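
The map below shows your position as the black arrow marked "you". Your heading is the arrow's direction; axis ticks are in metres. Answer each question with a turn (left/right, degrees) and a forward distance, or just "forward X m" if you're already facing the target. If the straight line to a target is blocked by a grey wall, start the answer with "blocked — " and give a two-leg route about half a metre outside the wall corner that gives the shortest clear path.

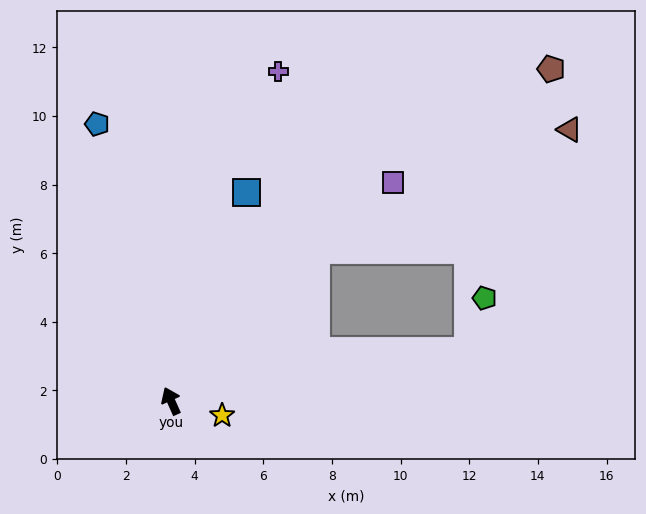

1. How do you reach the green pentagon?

blocked — turn right 105°, forward 8.8 m, then turn left 64°, forward 1.6 m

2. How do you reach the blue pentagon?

turn right 9°, forward 8.4 m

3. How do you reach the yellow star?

turn right 130°, forward 1.5 m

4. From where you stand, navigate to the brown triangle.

blocked — turn right 68°, forward 6.1 m, then turn right 21°, forward 8.2 m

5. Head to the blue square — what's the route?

turn right 44°, forward 6.5 m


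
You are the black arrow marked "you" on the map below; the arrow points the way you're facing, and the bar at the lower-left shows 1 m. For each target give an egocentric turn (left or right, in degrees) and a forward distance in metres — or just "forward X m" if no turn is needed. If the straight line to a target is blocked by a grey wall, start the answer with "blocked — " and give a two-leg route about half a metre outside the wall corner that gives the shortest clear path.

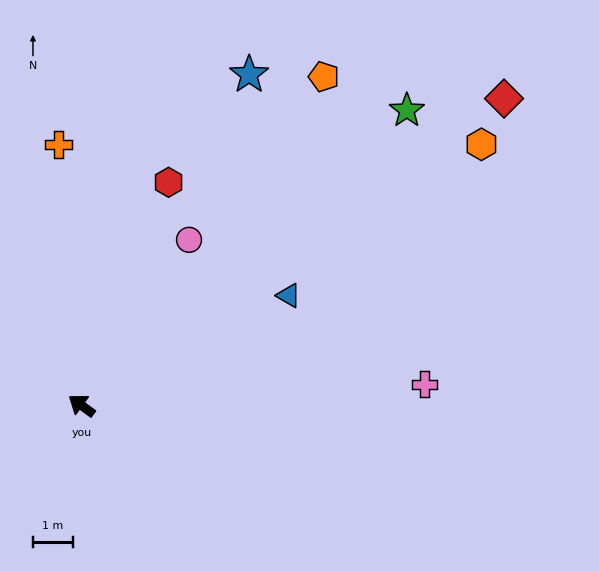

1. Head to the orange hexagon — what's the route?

turn right 111°, forward 11.9 m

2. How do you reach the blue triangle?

turn right 116°, forward 5.8 m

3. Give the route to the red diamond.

turn right 108°, forward 13.0 m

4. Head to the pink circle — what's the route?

turn right 87°, forward 4.9 m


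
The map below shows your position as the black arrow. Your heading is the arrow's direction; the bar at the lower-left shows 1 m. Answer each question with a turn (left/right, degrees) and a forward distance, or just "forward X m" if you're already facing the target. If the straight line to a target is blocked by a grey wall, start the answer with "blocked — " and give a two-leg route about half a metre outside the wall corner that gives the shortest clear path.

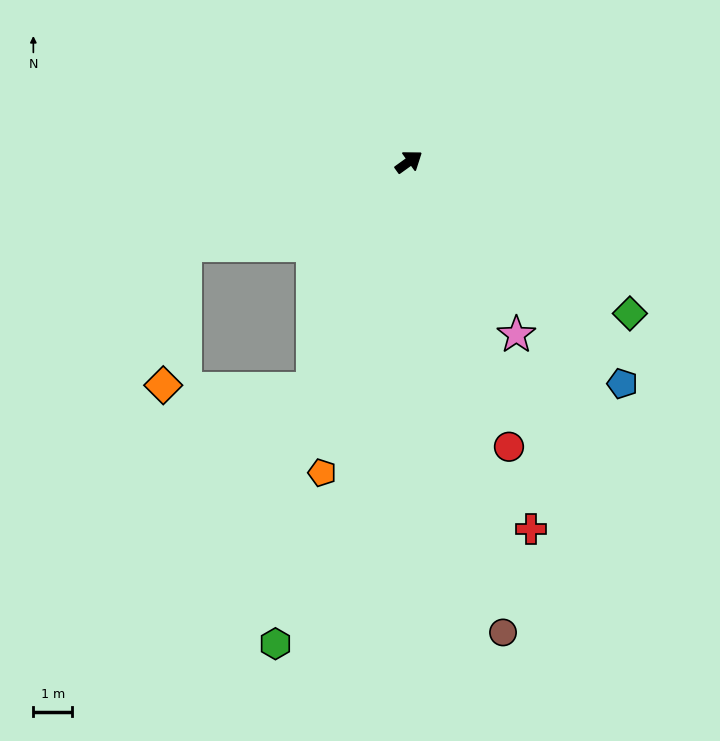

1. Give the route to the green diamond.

turn right 70°, forward 6.9 m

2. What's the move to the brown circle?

turn right 114°, forward 12.4 m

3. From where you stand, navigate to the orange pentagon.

turn right 141°, forward 8.3 m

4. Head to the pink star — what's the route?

turn right 94°, forward 5.3 m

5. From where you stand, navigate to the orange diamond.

blocked — turn left 165°, forward 6.2 m, then turn left 60°, forward 3.7 m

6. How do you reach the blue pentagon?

turn right 82°, forward 7.9 m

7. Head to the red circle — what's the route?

turn right 106°, forward 7.8 m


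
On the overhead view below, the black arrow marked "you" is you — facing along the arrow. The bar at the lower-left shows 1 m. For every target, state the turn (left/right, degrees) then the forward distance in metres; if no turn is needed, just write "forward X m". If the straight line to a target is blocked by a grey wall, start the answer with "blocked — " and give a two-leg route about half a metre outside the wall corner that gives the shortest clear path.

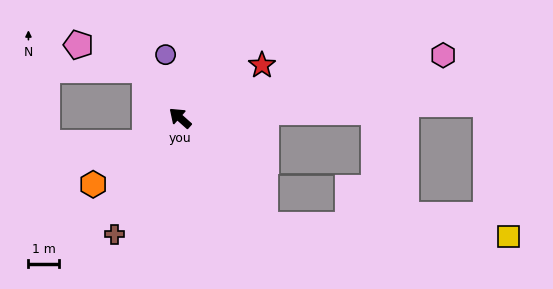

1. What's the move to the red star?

turn right 106°, forward 3.2 m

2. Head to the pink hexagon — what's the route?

turn right 125°, forward 8.8 m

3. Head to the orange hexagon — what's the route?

turn left 79°, forward 3.5 m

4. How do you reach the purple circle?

turn right 36°, forward 2.1 m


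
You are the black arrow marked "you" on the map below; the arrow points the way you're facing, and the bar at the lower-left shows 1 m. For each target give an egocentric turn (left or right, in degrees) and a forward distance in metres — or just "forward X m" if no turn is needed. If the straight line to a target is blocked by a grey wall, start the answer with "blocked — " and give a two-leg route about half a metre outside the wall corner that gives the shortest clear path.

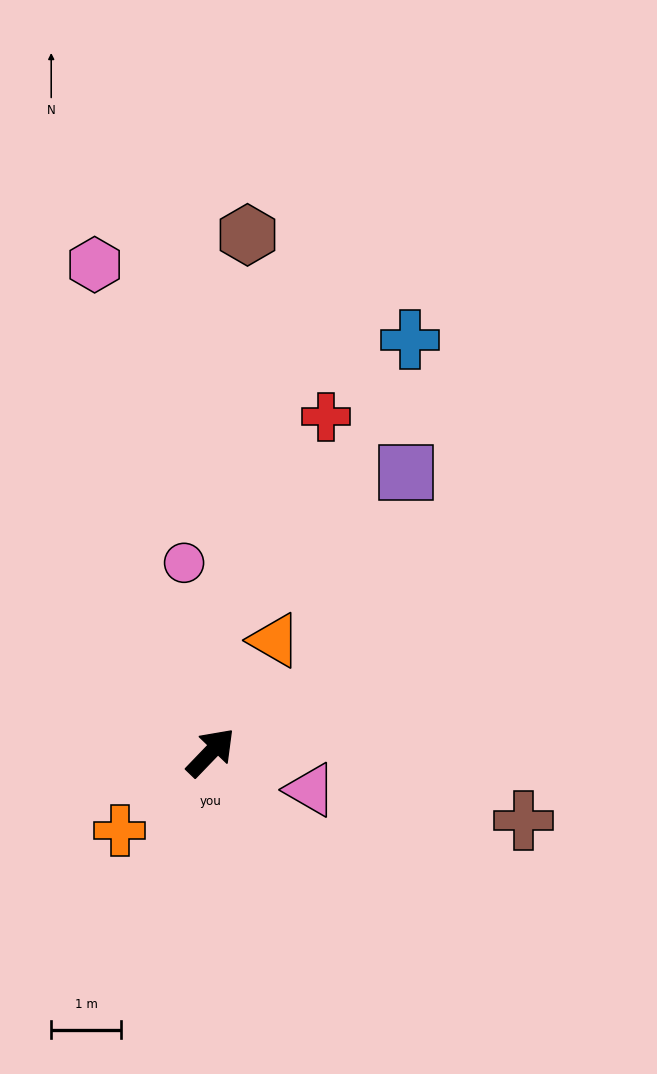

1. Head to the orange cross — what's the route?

turn left 175°, forward 1.7 m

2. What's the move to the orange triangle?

turn left 14°, forward 1.9 m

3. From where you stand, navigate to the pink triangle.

turn right 67°, forward 1.5 m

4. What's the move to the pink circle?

turn left 52°, forward 2.8 m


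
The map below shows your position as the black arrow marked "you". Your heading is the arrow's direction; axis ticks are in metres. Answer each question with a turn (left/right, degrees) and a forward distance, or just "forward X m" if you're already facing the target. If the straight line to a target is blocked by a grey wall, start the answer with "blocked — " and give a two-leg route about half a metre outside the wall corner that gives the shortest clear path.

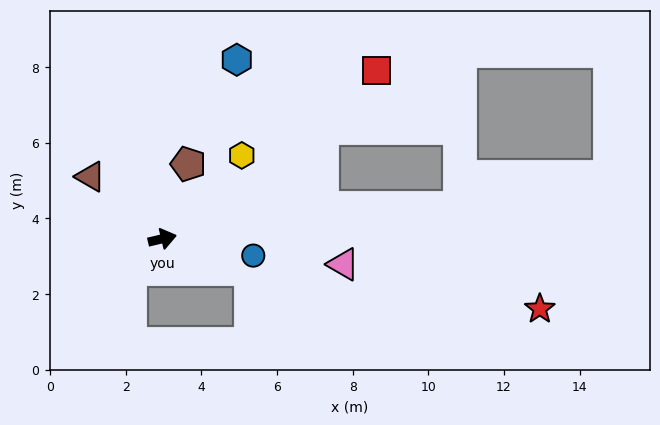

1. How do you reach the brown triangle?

turn left 126°, forward 2.5 m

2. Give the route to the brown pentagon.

turn left 58°, forward 2.1 m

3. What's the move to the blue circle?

turn right 24°, forward 2.4 m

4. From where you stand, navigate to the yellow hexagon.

turn left 33°, forward 3.0 m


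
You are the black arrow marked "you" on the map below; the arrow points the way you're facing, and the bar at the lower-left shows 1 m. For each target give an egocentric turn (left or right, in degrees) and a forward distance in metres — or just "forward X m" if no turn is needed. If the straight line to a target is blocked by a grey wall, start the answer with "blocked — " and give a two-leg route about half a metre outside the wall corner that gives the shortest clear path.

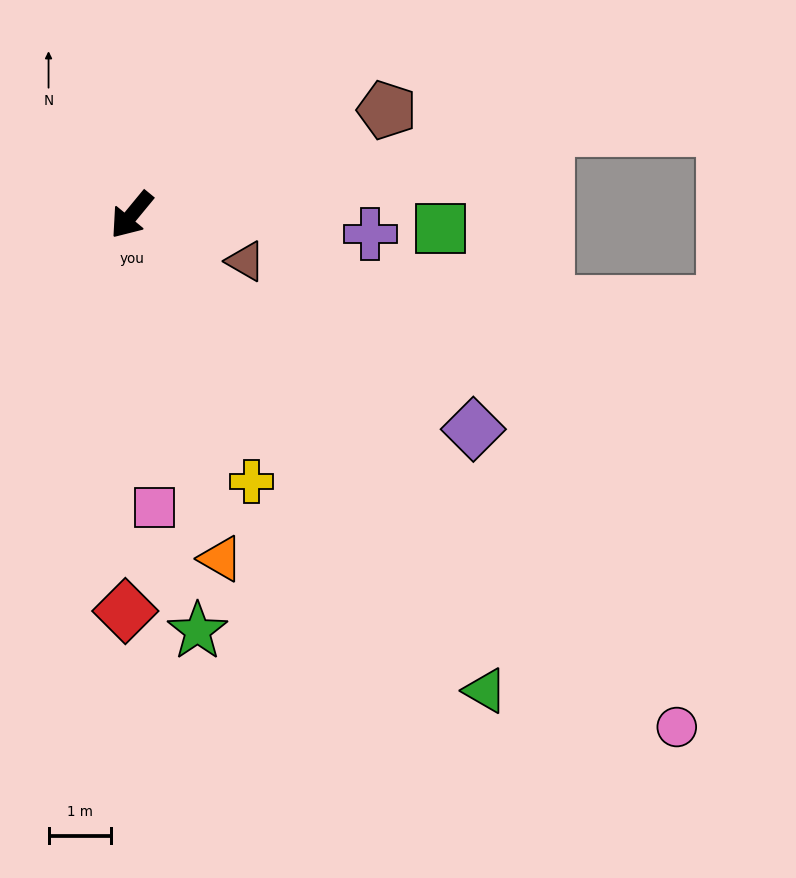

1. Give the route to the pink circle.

turn left 86°, forward 11.9 m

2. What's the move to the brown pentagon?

turn left 152°, forward 4.4 m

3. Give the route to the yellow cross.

turn left 64°, forward 4.6 m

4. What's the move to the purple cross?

turn left 125°, forward 3.8 m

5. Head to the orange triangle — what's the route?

turn left 54°, forward 5.6 m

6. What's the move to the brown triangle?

turn left 107°, forward 2.0 m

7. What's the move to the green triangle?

turn left 76°, forward 9.4 m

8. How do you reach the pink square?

turn left 44°, forward 4.7 m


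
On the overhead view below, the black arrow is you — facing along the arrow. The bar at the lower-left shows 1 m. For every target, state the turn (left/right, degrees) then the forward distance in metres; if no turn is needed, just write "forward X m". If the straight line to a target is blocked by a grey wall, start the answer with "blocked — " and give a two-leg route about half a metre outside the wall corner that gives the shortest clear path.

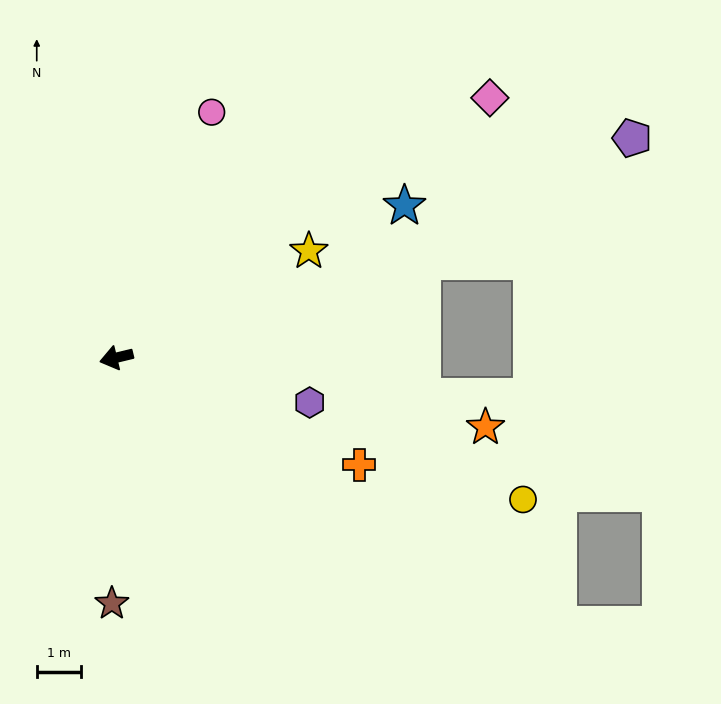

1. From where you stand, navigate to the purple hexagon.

turn left 153°, forward 4.5 m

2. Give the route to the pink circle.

turn right 125°, forward 5.9 m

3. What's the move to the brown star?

turn left 75°, forward 5.5 m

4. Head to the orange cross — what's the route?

turn left 143°, forward 6.0 m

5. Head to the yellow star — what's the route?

turn right 165°, forward 4.9 m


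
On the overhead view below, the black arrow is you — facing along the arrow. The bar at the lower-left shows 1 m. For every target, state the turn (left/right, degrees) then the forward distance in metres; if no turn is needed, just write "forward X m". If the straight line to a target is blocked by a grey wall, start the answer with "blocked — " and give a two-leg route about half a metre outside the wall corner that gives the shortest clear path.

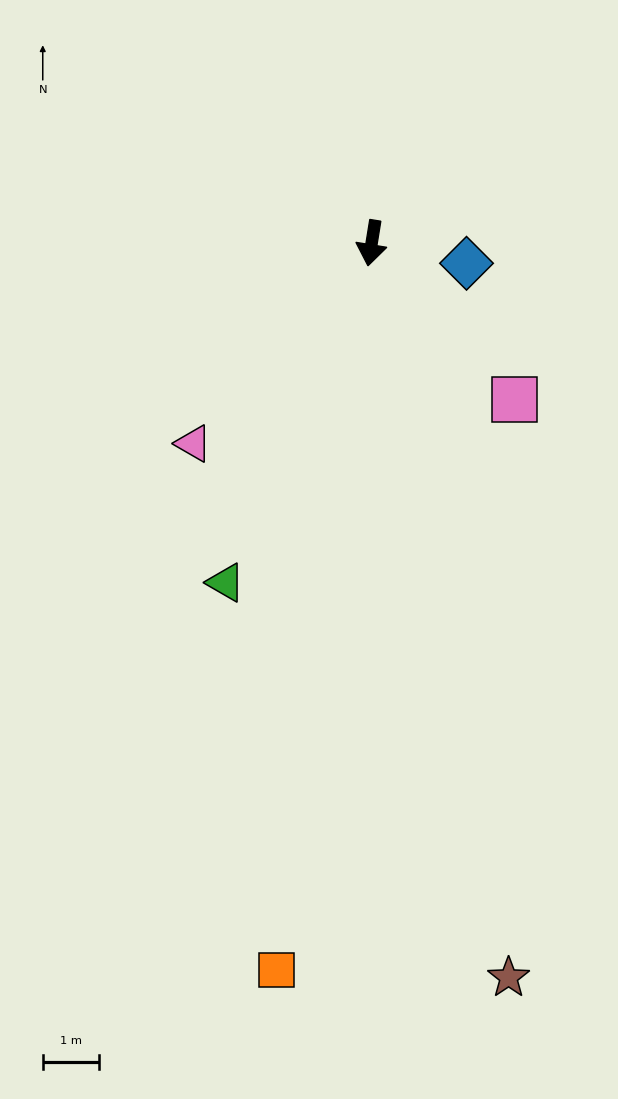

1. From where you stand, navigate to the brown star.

turn left 20°, forward 13.3 m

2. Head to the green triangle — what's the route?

turn right 14°, forward 6.6 m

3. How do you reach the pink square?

turn left 52°, forward 3.8 m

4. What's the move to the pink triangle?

turn right 32°, forward 4.8 m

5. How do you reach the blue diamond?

turn left 87°, forward 1.7 m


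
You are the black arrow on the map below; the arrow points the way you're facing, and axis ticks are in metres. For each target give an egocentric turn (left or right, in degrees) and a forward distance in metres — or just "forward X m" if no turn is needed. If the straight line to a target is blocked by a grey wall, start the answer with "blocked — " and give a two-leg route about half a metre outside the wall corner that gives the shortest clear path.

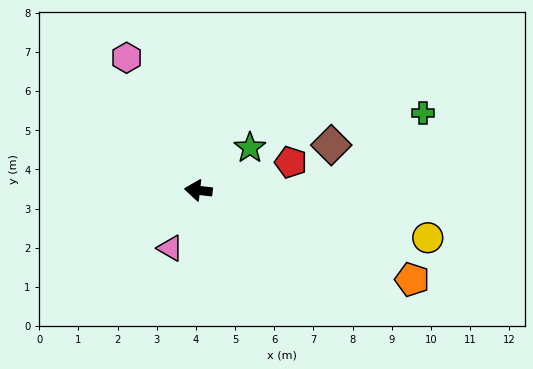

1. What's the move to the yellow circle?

turn left 175°, forward 6.0 m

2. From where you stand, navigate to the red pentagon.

turn right 157°, forward 2.5 m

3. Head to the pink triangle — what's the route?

turn left 71°, forward 1.6 m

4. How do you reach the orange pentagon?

turn left 164°, forward 5.9 m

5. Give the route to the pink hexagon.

turn right 55°, forward 3.8 m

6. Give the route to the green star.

turn right 134°, forward 1.7 m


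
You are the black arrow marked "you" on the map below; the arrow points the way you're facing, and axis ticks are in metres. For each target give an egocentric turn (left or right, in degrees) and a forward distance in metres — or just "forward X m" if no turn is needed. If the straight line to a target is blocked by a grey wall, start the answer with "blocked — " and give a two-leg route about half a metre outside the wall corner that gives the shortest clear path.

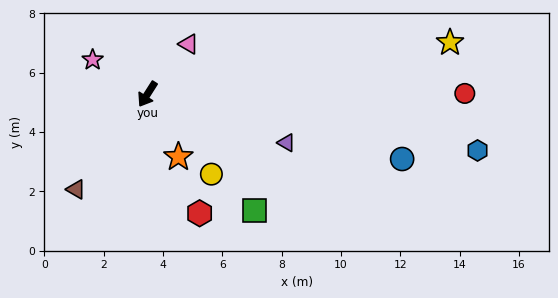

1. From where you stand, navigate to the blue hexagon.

turn left 113°, forward 11.3 m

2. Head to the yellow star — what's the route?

turn left 132°, forward 10.3 m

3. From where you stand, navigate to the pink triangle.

turn left 173°, forward 2.2 m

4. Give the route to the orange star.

turn left 59°, forward 2.4 m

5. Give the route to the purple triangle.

turn left 103°, forward 5.0 m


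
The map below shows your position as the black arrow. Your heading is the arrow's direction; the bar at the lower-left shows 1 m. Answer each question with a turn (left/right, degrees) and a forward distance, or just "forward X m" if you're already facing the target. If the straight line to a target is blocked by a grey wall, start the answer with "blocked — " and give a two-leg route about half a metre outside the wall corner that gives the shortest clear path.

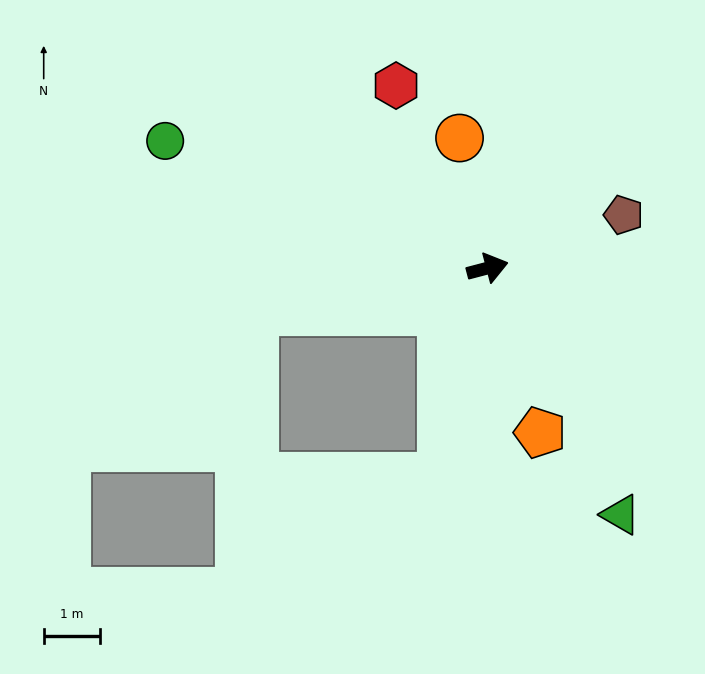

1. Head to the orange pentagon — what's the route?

turn right 87°, forward 3.0 m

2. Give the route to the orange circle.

turn left 87°, forward 2.3 m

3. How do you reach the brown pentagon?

turn left 7°, forward 2.6 m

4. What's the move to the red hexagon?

turn left 102°, forward 3.6 m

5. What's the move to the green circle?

turn left 144°, forward 6.1 m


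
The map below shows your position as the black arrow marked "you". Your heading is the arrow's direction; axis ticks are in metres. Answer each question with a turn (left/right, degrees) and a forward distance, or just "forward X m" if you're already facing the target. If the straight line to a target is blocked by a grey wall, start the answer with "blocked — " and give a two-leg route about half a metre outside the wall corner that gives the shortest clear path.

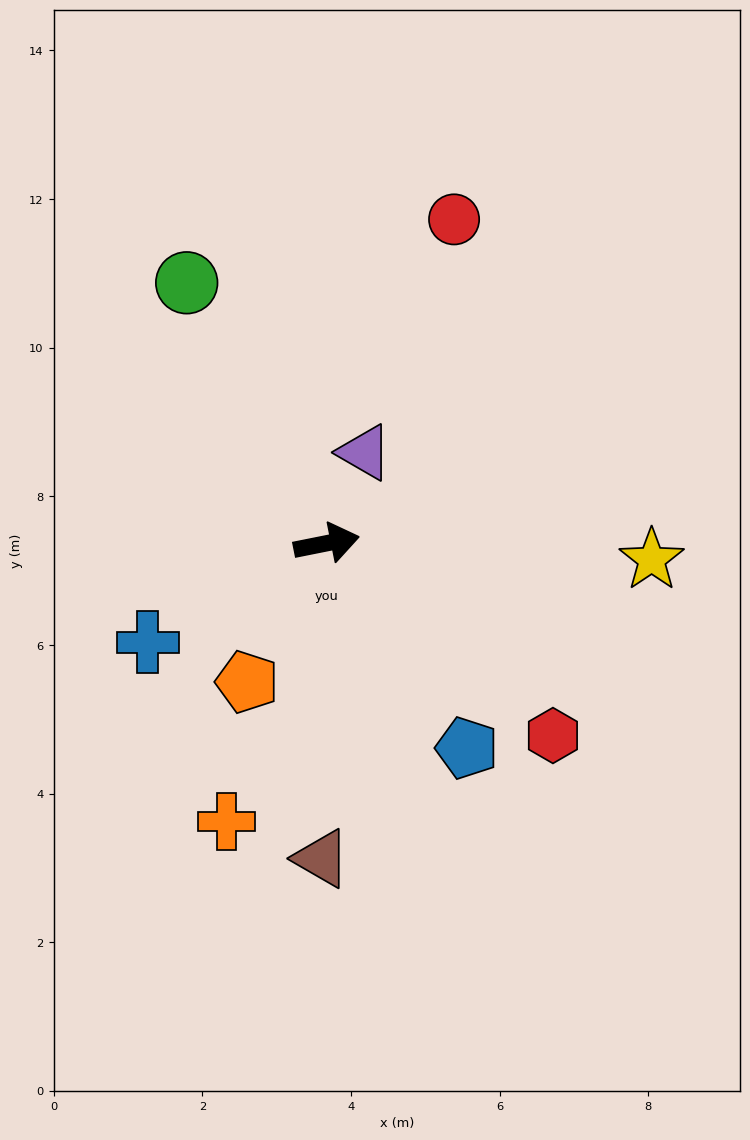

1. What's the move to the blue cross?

turn right 162°, forward 2.7 m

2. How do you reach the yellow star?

turn right 14°, forward 4.4 m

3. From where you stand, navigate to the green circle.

turn left 107°, forward 4.0 m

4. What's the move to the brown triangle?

turn right 102°, forward 4.2 m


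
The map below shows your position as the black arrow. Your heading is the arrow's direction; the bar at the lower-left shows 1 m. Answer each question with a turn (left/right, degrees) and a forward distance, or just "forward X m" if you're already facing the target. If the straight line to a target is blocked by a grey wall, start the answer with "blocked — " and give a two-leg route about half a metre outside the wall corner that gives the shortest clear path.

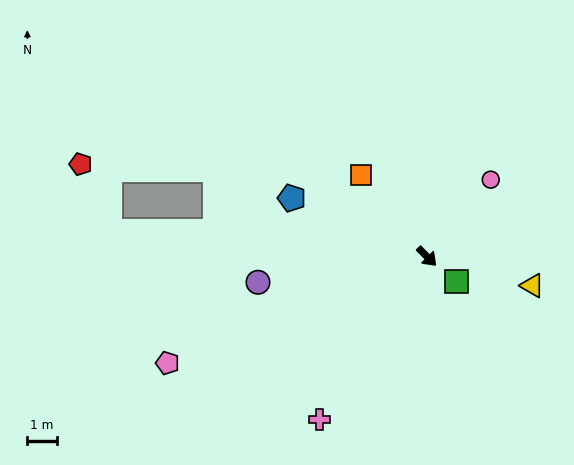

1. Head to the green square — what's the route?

turn left 5°, forward 1.3 m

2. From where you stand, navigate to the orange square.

turn left 174°, forward 3.6 m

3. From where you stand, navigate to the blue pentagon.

turn right 158°, forward 5.0 m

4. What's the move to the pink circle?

turn left 95°, forward 3.4 m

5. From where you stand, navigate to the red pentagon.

blocked — turn right 139°, forward 10.8 m, then turn right 62°, forward 2.5 m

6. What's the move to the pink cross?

turn right 78°, forward 6.6 m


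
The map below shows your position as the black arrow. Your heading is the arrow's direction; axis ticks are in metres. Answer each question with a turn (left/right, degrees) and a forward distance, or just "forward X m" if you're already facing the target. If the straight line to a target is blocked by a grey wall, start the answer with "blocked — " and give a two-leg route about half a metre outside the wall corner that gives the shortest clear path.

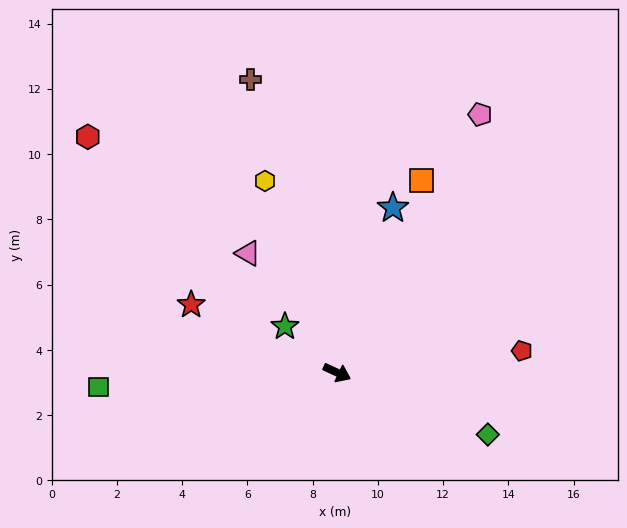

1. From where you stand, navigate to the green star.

turn left 164°, forward 2.1 m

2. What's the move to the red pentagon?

turn left 32°, forward 5.7 m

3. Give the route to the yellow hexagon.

turn left 136°, forward 6.3 m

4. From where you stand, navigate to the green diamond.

turn left 3°, forward 5.0 m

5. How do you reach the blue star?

turn left 96°, forward 5.3 m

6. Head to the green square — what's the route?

turn right 152°, forward 7.3 m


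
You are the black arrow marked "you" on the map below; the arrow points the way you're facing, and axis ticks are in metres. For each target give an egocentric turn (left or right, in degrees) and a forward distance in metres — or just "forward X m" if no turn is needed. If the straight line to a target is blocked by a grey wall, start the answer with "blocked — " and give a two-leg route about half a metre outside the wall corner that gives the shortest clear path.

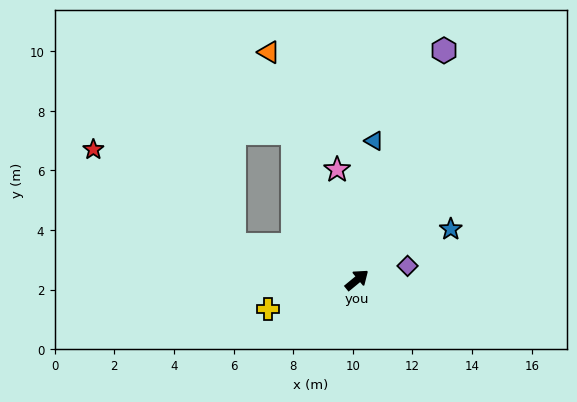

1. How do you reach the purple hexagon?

turn left 30°, forward 8.2 m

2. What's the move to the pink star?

turn left 61°, forward 3.8 m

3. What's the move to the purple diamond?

turn right 24°, forward 1.8 m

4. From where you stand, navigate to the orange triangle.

turn left 72°, forward 8.2 m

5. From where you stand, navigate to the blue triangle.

turn left 43°, forward 4.7 m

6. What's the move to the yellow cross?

turn left 159°, forward 3.1 m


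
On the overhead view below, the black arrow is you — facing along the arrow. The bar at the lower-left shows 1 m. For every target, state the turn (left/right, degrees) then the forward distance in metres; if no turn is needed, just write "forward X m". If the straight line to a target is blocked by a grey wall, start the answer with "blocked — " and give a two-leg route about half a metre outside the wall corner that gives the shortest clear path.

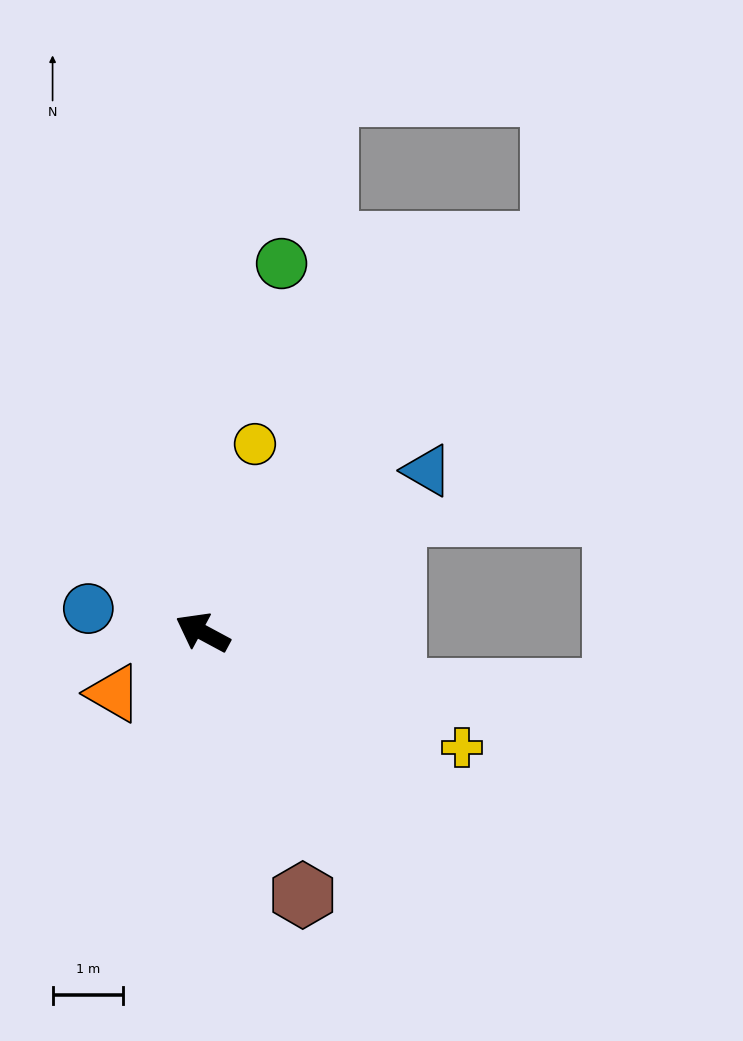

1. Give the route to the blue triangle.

turn right 116°, forward 3.9 m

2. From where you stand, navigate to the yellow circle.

turn right 77°, forward 2.8 m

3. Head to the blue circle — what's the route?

turn left 17°, forward 1.6 m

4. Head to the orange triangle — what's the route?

turn left 63°, forward 1.5 m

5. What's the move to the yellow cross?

turn right 176°, forward 4.0 m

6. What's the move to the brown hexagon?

turn left 139°, forward 4.0 m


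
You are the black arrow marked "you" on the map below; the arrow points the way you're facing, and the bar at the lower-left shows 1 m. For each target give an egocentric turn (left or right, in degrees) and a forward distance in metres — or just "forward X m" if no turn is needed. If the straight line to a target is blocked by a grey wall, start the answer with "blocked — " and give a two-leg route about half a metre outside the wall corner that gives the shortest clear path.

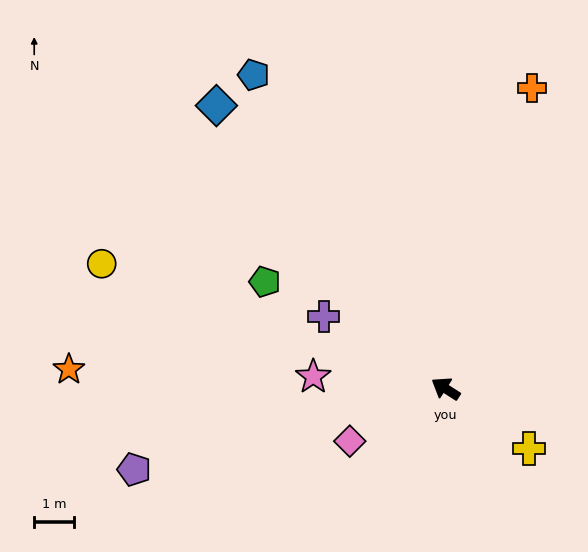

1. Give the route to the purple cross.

forward 3.5 m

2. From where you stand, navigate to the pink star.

turn left 27°, forward 3.3 m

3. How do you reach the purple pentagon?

turn left 47°, forward 8.0 m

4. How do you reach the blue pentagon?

turn right 26°, forward 9.2 m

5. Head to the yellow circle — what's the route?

turn left 13°, forward 9.1 m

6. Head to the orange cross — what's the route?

turn right 73°, forward 7.8 m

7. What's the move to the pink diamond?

turn left 61°, forward 2.7 m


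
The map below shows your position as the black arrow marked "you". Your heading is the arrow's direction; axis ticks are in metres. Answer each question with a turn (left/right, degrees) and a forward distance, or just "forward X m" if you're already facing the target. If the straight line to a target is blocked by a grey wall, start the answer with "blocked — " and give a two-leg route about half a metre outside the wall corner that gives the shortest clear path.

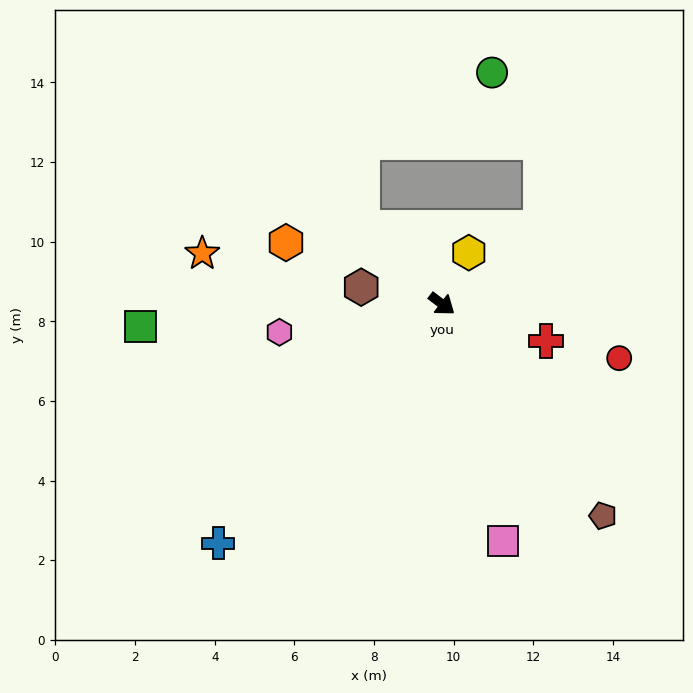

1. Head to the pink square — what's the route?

turn right 38°, forward 6.1 m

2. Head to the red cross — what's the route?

turn left 18°, forward 2.8 m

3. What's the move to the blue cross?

turn right 96°, forward 8.2 m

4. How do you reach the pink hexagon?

turn right 133°, forward 4.1 m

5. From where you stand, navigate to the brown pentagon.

turn right 15°, forward 6.7 m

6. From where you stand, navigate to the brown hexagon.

turn right 154°, forward 2.1 m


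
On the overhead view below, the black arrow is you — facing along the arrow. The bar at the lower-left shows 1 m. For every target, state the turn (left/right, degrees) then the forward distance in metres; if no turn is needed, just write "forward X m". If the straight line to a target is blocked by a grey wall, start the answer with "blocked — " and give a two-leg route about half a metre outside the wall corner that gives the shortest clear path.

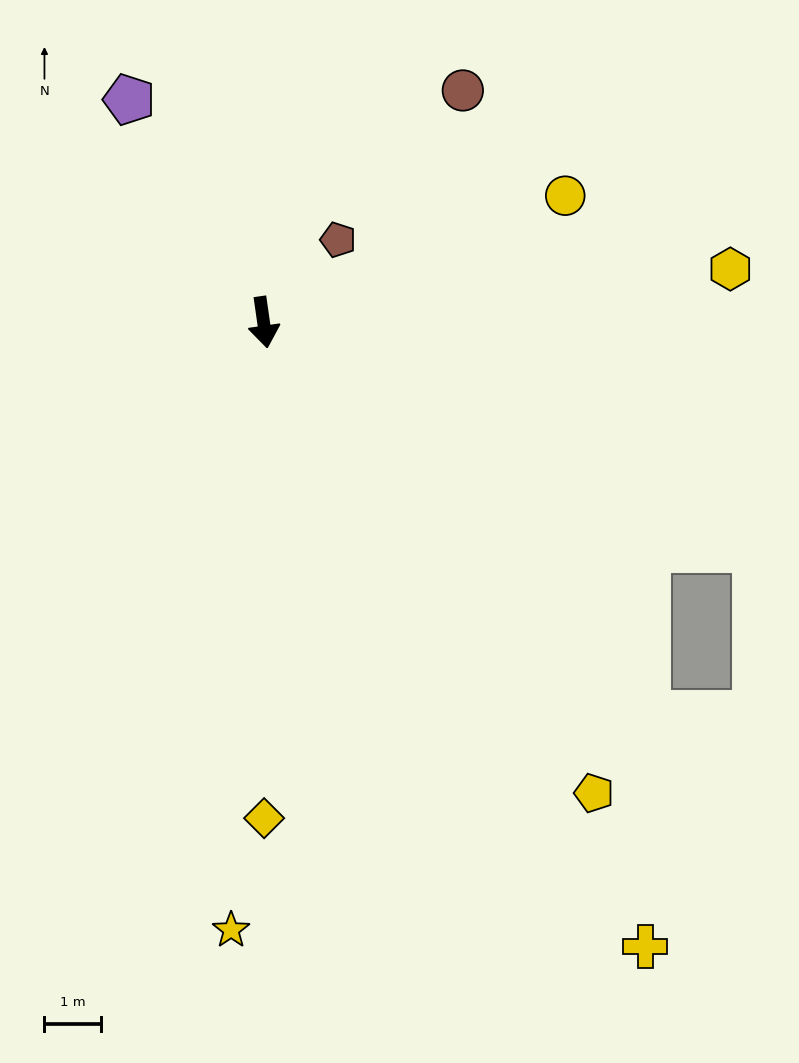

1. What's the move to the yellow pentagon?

turn left 27°, forward 10.2 m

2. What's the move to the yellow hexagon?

turn left 88°, forward 8.3 m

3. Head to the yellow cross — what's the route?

turn left 23°, forward 13.0 m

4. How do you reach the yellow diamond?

turn right 8°, forward 8.8 m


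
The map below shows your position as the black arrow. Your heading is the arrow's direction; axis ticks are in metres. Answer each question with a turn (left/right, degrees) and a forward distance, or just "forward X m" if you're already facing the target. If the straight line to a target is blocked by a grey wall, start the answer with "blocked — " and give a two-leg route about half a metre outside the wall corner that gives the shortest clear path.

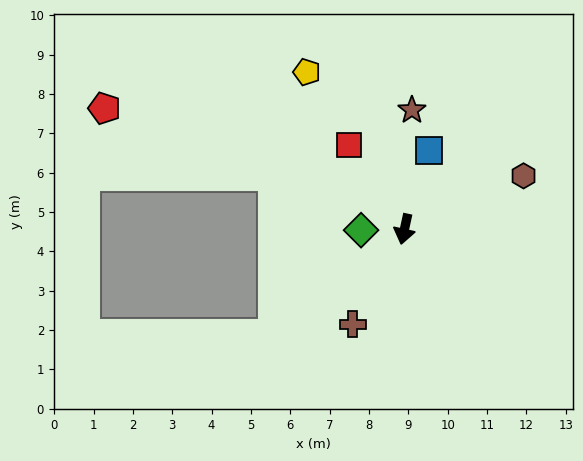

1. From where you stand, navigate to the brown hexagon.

turn left 126°, forward 3.3 m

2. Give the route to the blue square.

turn left 175°, forward 2.1 m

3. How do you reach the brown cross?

turn right 16°, forward 2.7 m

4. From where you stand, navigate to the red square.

turn right 134°, forward 2.6 m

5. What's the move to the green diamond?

turn right 76°, forward 1.1 m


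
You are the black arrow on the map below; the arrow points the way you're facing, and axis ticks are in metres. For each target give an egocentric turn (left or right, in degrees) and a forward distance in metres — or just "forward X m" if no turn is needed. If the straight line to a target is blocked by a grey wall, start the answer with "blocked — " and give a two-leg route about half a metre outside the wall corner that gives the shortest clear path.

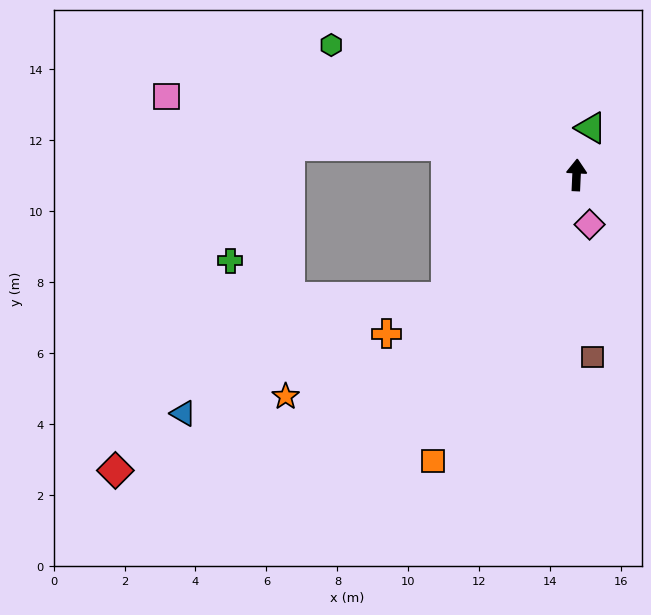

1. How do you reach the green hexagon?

turn left 65°, forward 7.8 m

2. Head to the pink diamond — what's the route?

turn right 163°, forward 1.4 m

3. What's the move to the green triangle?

turn right 14°, forward 1.4 m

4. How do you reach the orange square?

turn left 156°, forward 9.0 m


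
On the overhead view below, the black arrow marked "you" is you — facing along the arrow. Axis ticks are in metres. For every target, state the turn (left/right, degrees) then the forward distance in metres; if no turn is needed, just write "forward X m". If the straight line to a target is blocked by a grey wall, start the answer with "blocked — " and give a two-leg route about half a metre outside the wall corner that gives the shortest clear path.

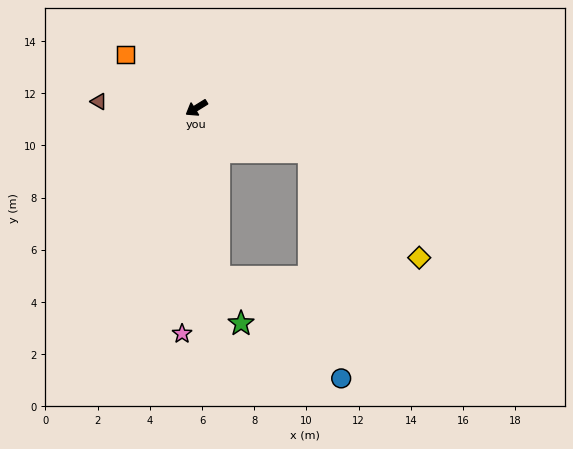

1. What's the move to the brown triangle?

turn right 36°, forward 3.8 m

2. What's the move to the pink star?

turn left 55°, forward 8.7 m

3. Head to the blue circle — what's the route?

blocked — turn left 66°, forward 6.5 m, then turn left 42°, forward 6.1 m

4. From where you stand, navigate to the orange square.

turn right 69°, forward 3.4 m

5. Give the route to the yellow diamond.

blocked — turn left 127°, forward 4.6 m, then turn right 22°, forward 5.8 m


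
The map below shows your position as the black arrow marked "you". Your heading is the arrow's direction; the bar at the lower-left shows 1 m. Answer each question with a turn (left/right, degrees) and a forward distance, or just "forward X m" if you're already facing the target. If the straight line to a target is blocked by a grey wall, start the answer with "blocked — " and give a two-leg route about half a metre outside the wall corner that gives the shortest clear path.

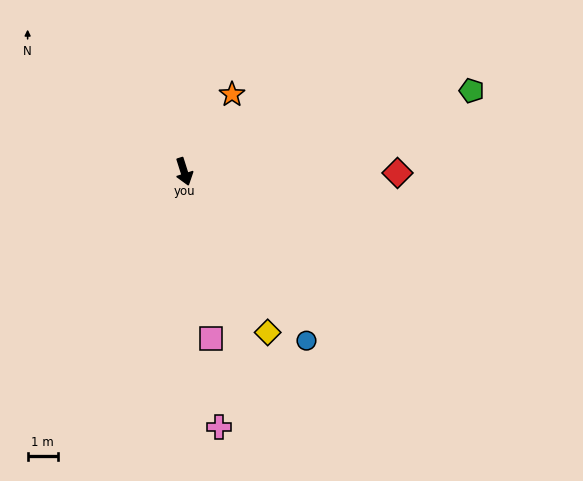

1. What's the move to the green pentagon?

turn left 88°, forward 9.9 m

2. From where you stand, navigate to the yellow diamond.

turn left 10°, forward 6.0 m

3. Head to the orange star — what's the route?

turn left 131°, forward 3.0 m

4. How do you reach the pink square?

turn right 8°, forward 5.6 m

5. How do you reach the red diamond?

turn left 72°, forward 7.0 m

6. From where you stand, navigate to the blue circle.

turn left 18°, forward 6.9 m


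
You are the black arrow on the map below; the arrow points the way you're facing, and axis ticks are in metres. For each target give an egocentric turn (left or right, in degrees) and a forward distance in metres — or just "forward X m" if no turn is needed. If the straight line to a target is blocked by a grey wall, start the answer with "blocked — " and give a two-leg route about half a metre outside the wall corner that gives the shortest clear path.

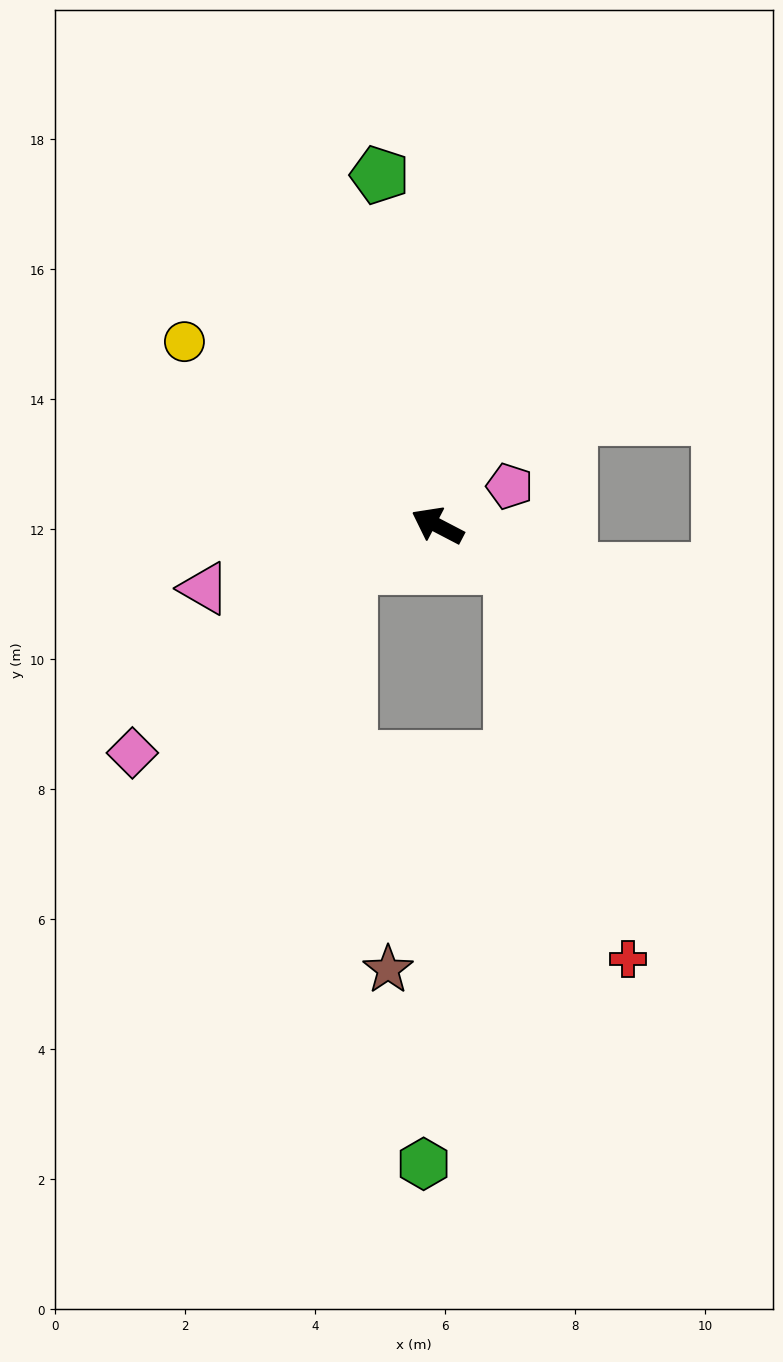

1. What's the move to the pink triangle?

turn left 43°, forward 3.7 m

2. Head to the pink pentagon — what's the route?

turn right 124°, forward 1.3 m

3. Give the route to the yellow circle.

turn right 8°, forward 4.8 m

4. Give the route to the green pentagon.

turn right 53°, forward 5.5 m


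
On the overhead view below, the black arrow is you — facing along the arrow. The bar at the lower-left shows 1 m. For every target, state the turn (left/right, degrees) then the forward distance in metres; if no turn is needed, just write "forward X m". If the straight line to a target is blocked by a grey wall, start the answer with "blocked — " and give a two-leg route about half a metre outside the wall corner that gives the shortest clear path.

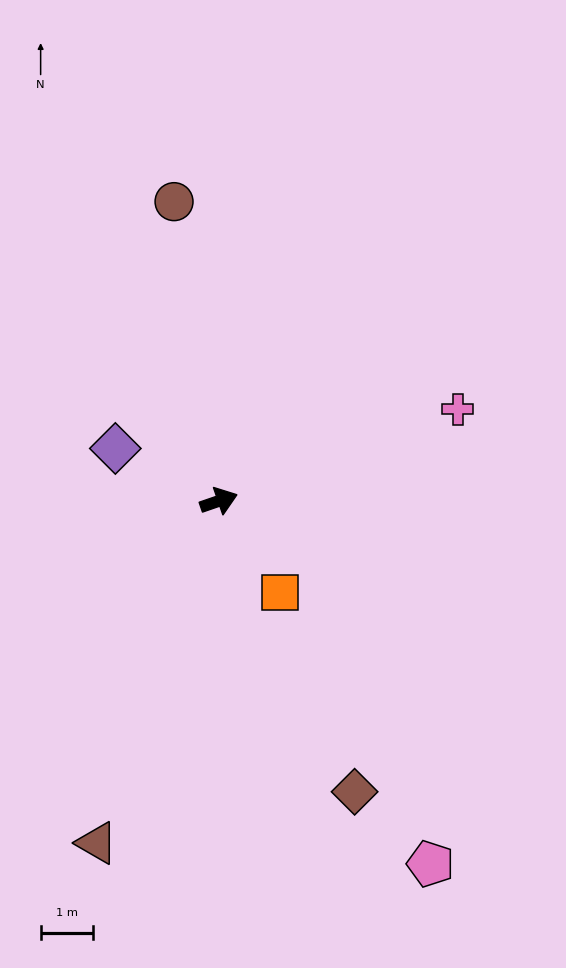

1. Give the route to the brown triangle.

turn right 129°, forward 6.9 m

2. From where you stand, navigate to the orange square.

turn right 75°, forward 2.1 m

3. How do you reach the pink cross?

forward 4.9 m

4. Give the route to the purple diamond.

turn left 134°, forward 2.2 m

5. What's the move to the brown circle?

turn left 79°, forward 5.8 m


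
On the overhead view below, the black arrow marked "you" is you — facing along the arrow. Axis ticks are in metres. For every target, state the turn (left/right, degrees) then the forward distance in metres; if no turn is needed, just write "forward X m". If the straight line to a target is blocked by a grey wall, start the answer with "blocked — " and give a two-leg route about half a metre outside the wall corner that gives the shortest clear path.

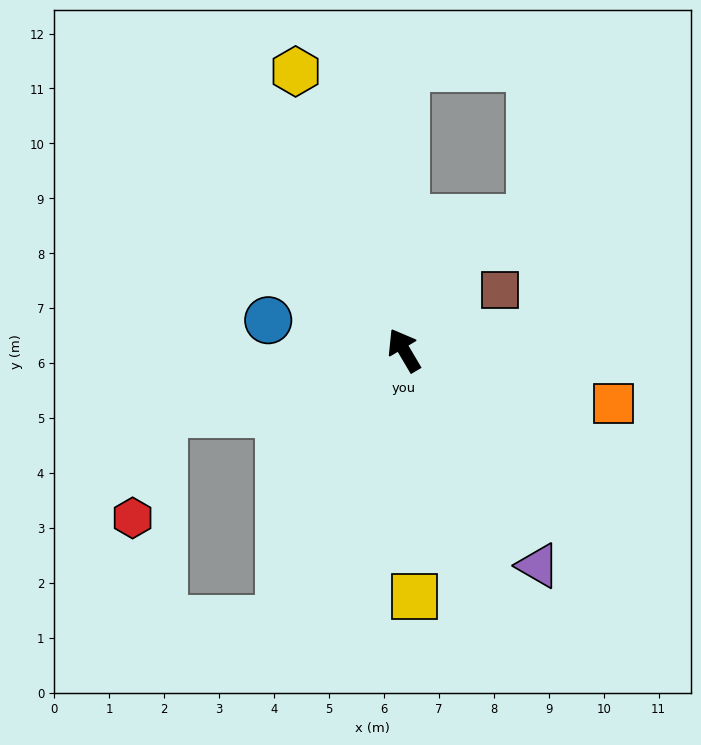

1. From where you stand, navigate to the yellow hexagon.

turn right 9°, forward 5.4 m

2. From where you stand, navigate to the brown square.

turn right 88°, forward 2.1 m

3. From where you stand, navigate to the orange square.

turn right 135°, forward 3.9 m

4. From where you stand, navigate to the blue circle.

turn left 47°, forward 2.5 m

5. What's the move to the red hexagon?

blocked — turn left 74°, forward 4.5 m, then turn left 59°, forward 2.0 m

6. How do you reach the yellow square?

turn left 152°, forward 4.5 m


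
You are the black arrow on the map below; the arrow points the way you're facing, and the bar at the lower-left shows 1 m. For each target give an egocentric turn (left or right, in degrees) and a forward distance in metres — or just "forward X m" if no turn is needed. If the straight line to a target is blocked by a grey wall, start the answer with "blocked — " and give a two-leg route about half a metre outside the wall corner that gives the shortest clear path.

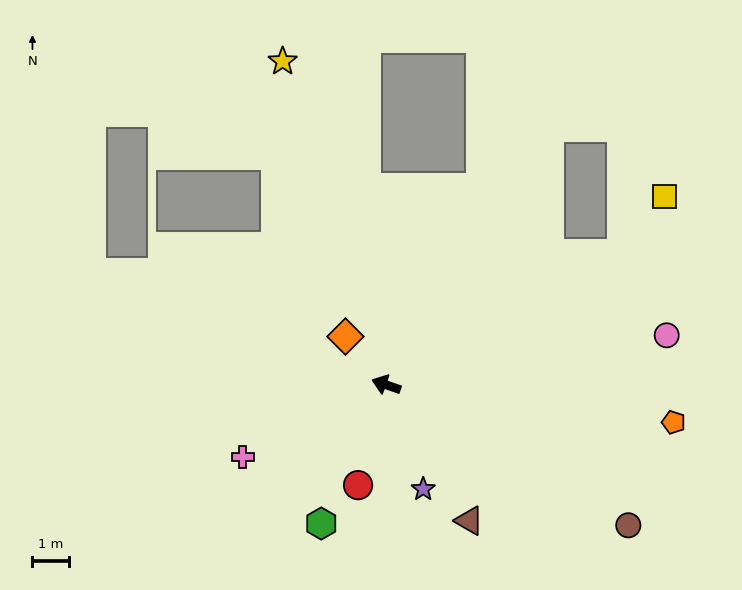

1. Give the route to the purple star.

turn left 129°, forward 3.0 m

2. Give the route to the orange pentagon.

turn right 168°, forward 7.9 m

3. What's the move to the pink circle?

turn right 151°, forward 7.8 m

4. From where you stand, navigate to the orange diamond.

turn right 31°, forward 1.7 m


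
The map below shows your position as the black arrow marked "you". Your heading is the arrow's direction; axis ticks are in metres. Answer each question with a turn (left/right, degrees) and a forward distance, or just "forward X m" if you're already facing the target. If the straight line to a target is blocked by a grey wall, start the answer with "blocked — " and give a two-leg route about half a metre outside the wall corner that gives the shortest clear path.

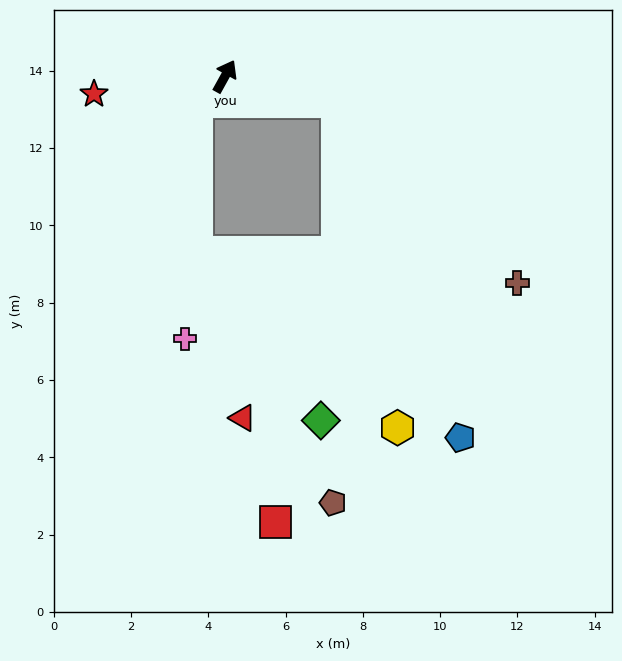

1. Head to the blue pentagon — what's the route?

blocked — turn right 74°, forward 3.0 m, then turn right 57°, forward 9.3 m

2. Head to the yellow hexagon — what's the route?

blocked — turn right 74°, forward 3.0 m, then turn right 67°, forward 8.6 m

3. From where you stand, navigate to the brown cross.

blocked — turn right 74°, forward 3.0 m, then turn right 32°, forward 6.6 m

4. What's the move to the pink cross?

blocked — turn left 160°, forward 1.0 m, then turn left 46°, forward 6.1 m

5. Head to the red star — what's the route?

turn left 127°, forward 3.4 m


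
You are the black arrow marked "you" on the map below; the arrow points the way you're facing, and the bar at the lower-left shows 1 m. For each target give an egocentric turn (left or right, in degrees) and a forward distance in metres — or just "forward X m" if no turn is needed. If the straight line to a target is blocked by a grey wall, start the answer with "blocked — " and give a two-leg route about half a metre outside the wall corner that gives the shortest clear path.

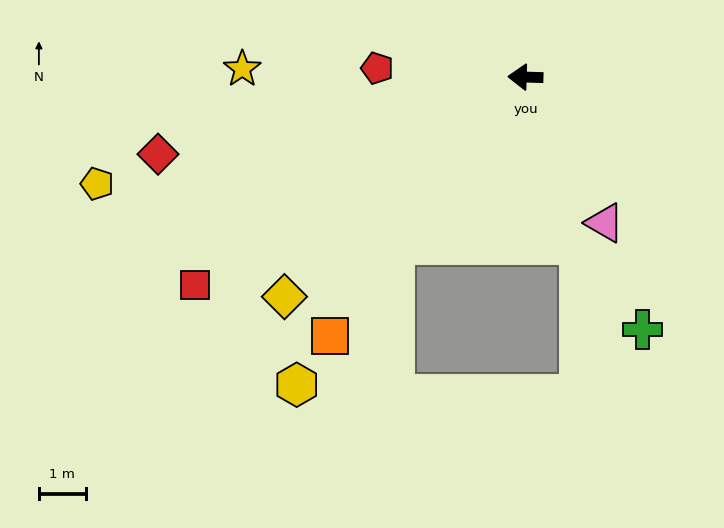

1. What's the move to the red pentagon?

forward 3.2 m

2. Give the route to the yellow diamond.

turn left 44°, forward 6.9 m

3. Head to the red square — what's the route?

turn left 34°, forward 8.3 m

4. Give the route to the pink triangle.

turn left 120°, forward 3.5 m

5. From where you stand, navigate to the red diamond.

turn left 14°, forward 8.0 m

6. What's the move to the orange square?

turn left 55°, forward 6.9 m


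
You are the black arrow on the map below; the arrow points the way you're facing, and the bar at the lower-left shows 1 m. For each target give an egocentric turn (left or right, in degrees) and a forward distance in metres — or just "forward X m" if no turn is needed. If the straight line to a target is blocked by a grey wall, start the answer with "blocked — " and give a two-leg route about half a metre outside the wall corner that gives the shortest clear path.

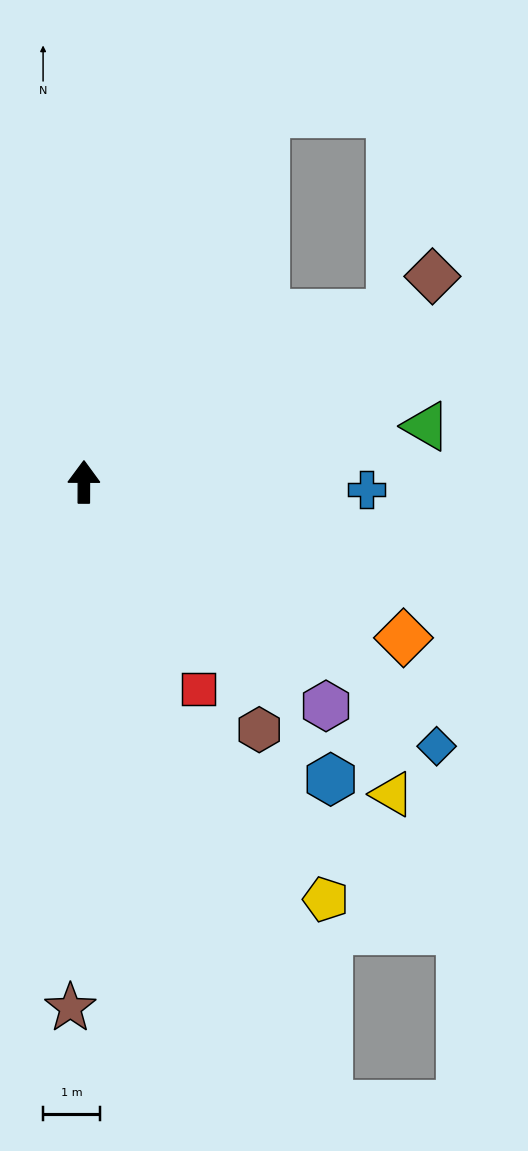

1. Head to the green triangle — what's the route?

turn right 81°, forward 6.1 m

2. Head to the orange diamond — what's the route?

turn right 116°, forward 6.3 m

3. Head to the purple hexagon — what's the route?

turn right 133°, forward 5.8 m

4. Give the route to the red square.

turn right 151°, forward 4.2 m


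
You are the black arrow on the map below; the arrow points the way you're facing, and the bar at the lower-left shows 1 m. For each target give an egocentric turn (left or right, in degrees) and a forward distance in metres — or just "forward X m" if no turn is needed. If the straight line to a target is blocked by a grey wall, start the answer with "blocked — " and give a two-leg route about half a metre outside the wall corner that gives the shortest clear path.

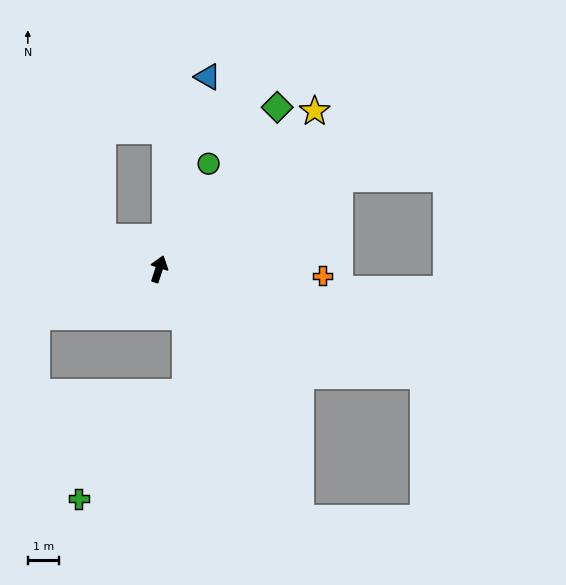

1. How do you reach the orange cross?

turn right 74°, forward 5.2 m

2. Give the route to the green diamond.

turn right 18°, forward 6.3 m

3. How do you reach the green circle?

turn right 7°, forward 3.7 m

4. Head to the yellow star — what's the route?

turn right 27°, forward 7.0 m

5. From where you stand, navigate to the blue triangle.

turn left 4°, forward 6.3 m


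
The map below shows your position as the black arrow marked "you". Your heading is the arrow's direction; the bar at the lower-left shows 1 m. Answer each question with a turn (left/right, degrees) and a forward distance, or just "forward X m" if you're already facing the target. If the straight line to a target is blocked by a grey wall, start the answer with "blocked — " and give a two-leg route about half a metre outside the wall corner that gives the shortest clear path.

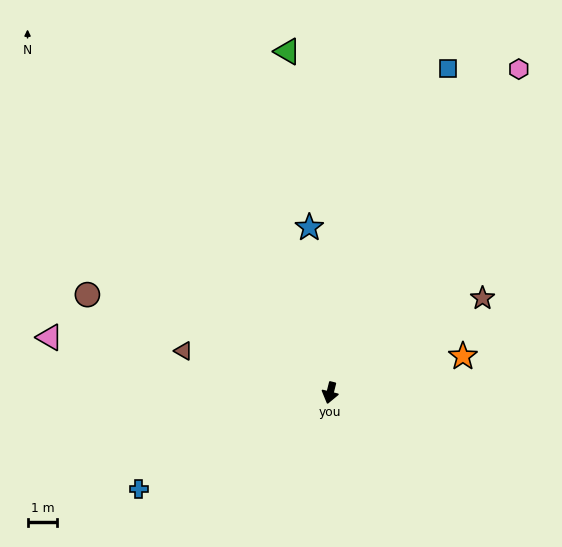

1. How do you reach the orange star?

turn left 119°, forward 4.7 m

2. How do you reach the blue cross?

turn right 49°, forward 7.2 m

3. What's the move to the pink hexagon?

turn left 164°, forward 12.7 m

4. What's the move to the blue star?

turn right 159°, forward 5.6 m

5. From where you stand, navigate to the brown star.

turn left 136°, forward 6.1 m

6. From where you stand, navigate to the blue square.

turn left 174°, forward 11.7 m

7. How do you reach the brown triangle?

turn right 92°, forward 5.2 m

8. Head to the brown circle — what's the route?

turn right 98°, forward 8.9 m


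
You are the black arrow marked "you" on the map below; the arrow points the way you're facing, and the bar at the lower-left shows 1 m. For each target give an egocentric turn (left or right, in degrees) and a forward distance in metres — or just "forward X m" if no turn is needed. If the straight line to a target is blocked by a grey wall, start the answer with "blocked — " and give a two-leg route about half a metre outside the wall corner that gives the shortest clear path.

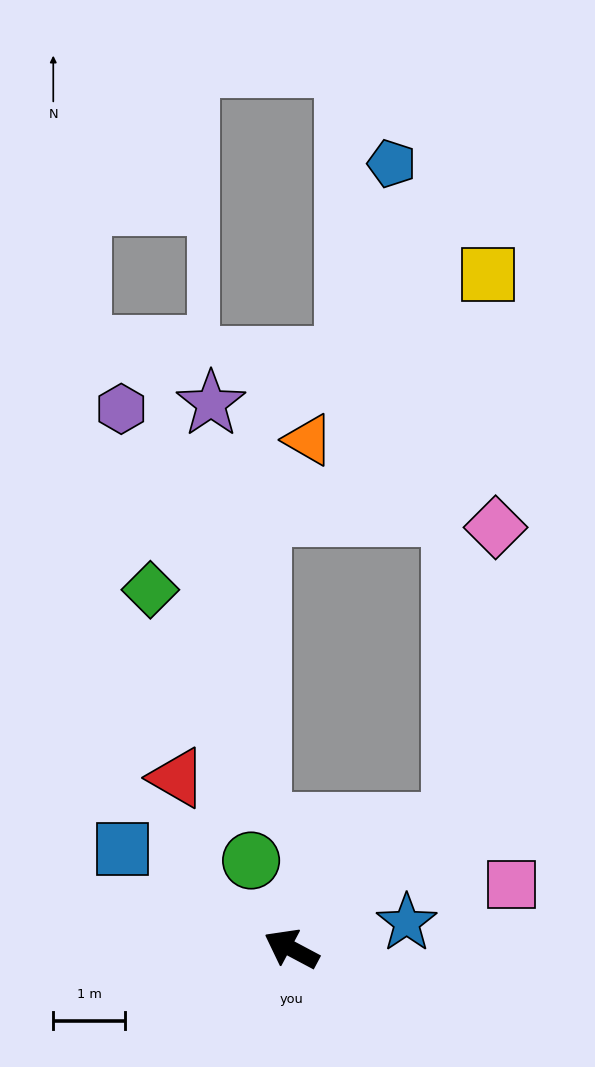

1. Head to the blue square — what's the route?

turn right 2°, forward 2.7 m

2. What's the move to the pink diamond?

blocked — turn right 114°, forward 2.8 m, then turn left 44°, forward 4.2 m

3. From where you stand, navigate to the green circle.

turn right 37°, forward 1.4 m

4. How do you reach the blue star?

turn right 139°, forward 1.6 m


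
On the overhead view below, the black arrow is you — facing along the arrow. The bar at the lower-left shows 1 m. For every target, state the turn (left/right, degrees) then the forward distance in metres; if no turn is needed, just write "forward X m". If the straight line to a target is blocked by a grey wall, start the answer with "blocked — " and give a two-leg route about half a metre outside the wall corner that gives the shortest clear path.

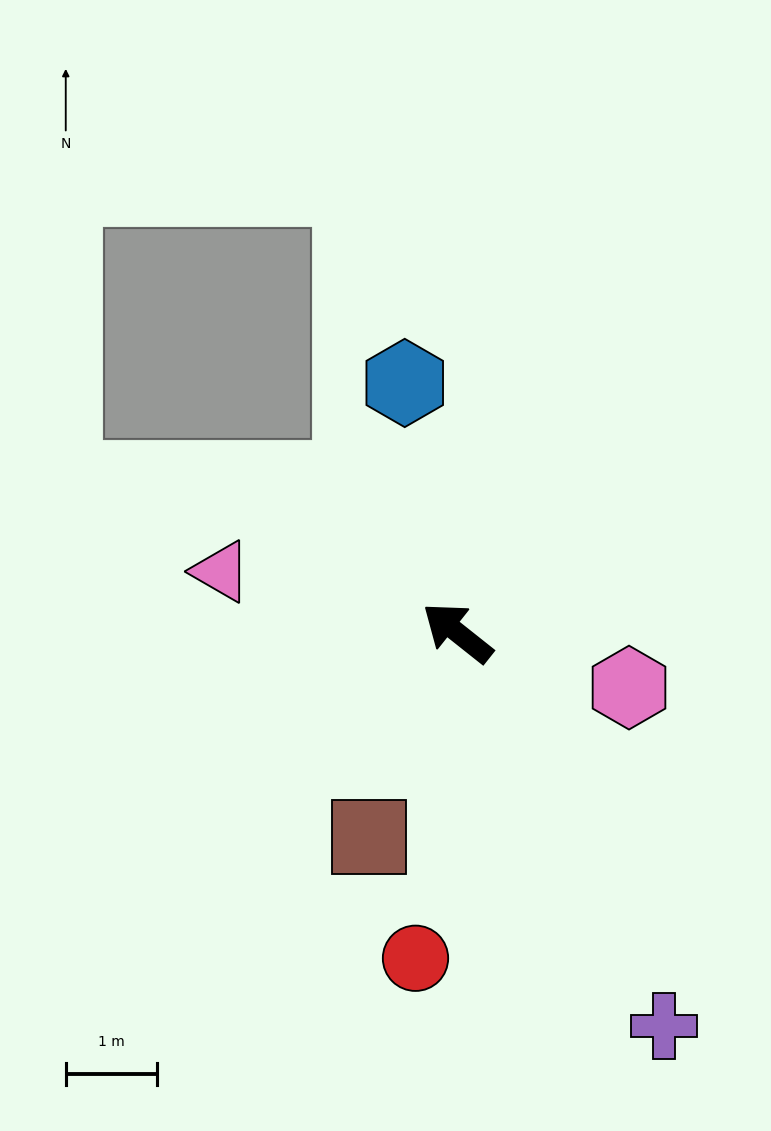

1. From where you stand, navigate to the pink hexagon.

turn right 159°, forward 2.0 m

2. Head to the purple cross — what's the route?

turn left 156°, forward 4.9 m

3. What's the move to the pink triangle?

turn left 24°, forward 2.7 m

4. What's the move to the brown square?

turn left 105°, forward 2.5 m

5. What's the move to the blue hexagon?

turn right 40°, forward 2.8 m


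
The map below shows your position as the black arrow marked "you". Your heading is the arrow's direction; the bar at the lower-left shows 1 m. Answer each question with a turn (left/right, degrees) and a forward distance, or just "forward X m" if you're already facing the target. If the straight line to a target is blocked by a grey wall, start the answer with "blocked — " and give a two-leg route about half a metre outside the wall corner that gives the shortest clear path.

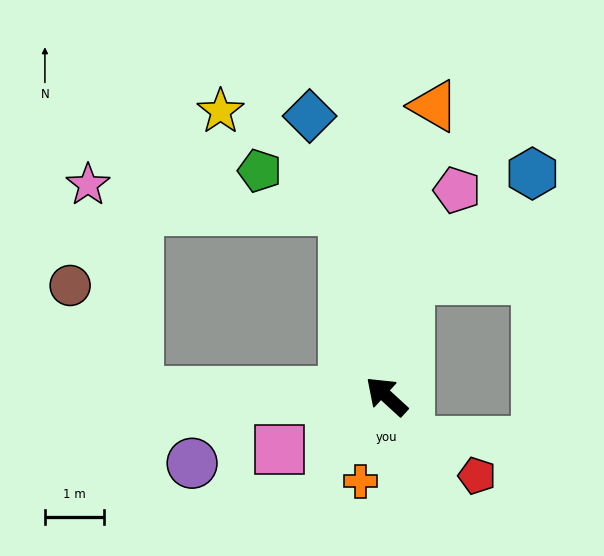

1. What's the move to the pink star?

blocked — turn left 41°, forward 4.2 m, then turn right 75°, forward 3.6 m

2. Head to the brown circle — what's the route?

blocked — turn left 41°, forward 4.2 m, then turn right 56°, forward 2.1 m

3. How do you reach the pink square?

turn left 69°, forward 2.0 m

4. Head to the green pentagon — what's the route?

blocked — turn right 35°, forward 3.2 m, then turn left 52°, forward 1.6 m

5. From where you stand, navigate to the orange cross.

turn left 115°, forward 1.5 m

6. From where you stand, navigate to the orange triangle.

turn right 57°, forward 5.0 m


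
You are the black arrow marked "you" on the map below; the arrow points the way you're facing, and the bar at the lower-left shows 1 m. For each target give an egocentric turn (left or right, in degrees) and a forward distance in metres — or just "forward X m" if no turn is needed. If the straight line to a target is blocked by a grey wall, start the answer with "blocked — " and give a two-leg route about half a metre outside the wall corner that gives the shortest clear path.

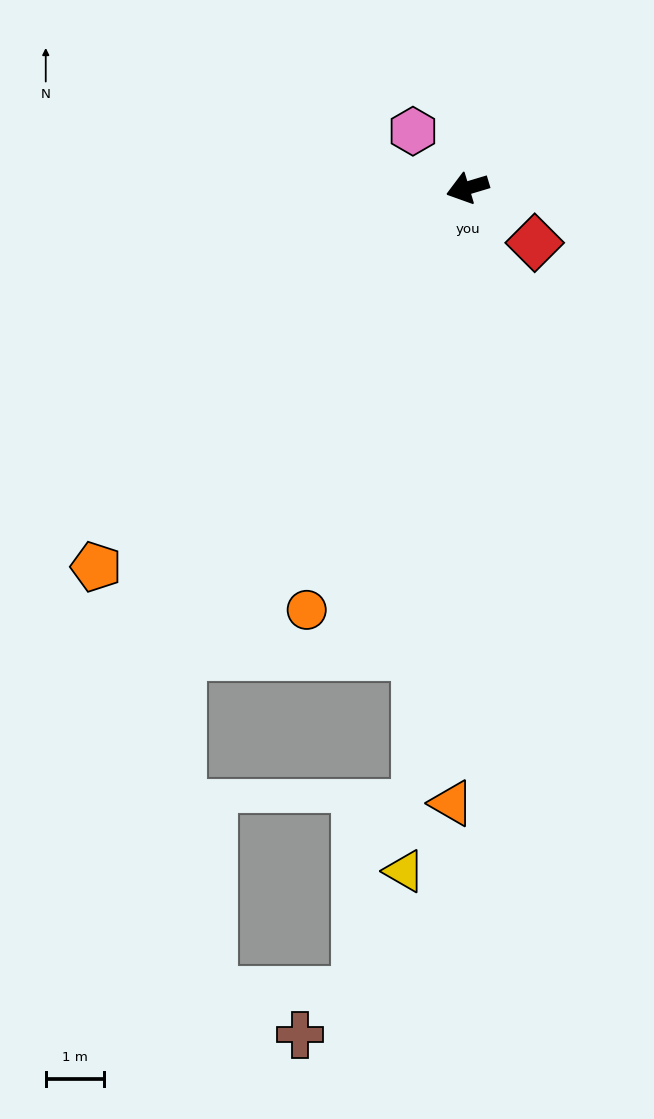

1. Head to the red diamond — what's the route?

turn left 124°, forward 1.5 m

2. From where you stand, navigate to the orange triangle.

turn left 72°, forward 10.5 m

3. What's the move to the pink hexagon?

turn right 63°, forward 1.3 m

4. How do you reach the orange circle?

turn left 52°, forward 7.7 m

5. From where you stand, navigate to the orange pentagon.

turn left 29°, forward 9.1 m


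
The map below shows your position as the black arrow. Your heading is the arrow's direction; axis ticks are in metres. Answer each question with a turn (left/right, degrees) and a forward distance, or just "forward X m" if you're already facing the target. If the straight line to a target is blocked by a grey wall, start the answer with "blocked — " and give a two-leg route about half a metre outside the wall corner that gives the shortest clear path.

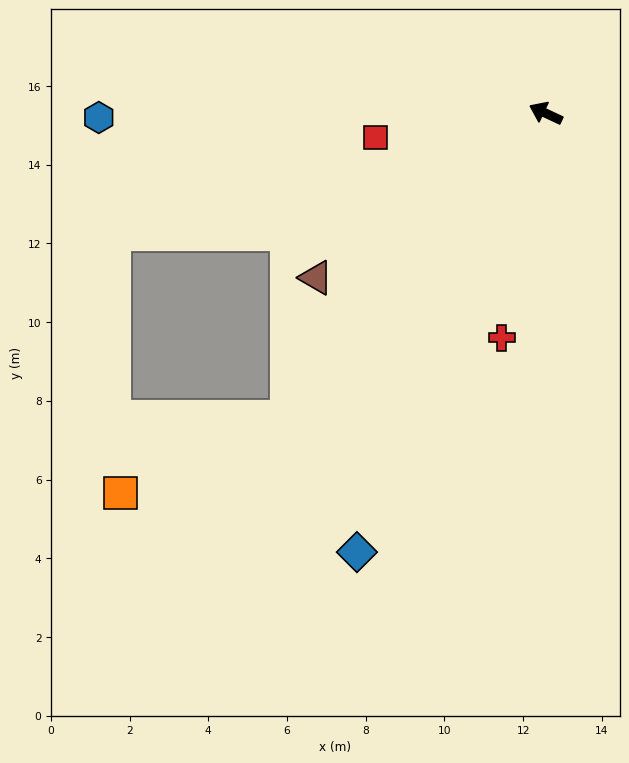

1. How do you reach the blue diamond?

turn left 92°, forward 12.1 m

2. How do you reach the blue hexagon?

turn left 26°, forward 11.4 m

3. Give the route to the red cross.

turn left 104°, forward 5.8 m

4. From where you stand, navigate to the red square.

turn left 33°, forward 4.4 m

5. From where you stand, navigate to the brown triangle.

turn left 61°, forward 7.2 m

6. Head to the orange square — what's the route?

blocked — turn left 75°, forward 10.1 m, then turn right 25°, forward 4.7 m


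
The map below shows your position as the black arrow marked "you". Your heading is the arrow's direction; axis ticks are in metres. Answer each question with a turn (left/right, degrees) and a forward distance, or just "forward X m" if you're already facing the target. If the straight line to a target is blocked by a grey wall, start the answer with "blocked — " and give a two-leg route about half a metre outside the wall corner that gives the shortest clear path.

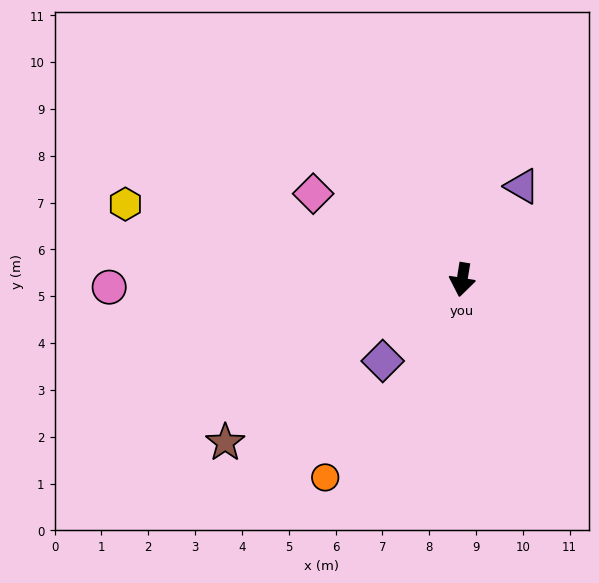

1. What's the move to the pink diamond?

turn right 111°, forward 3.7 m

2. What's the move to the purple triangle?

turn left 157°, forward 2.4 m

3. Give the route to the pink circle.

turn right 80°, forward 7.5 m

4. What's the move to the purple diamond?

turn right 35°, forward 2.4 m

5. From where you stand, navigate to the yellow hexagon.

turn right 93°, forward 7.4 m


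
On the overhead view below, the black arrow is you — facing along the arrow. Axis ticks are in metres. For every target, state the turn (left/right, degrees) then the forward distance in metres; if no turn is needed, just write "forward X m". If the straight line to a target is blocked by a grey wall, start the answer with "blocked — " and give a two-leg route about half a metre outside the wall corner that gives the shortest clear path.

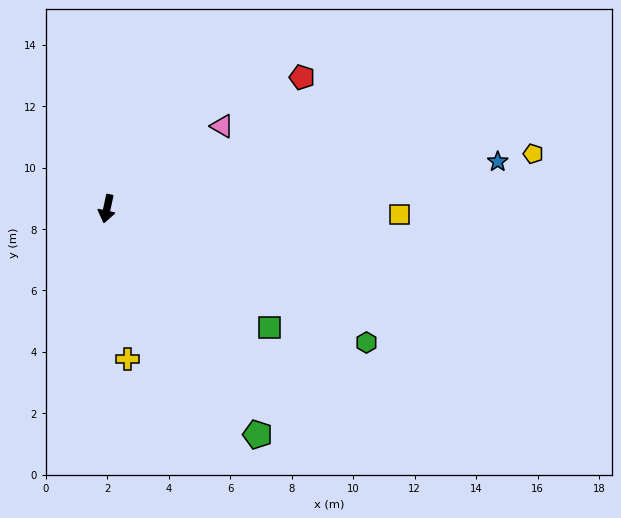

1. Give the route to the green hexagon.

turn left 75°, forward 9.5 m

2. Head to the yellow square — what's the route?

turn left 101°, forward 9.5 m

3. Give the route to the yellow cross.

turn left 20°, forward 4.9 m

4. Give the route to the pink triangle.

turn left 138°, forward 4.6 m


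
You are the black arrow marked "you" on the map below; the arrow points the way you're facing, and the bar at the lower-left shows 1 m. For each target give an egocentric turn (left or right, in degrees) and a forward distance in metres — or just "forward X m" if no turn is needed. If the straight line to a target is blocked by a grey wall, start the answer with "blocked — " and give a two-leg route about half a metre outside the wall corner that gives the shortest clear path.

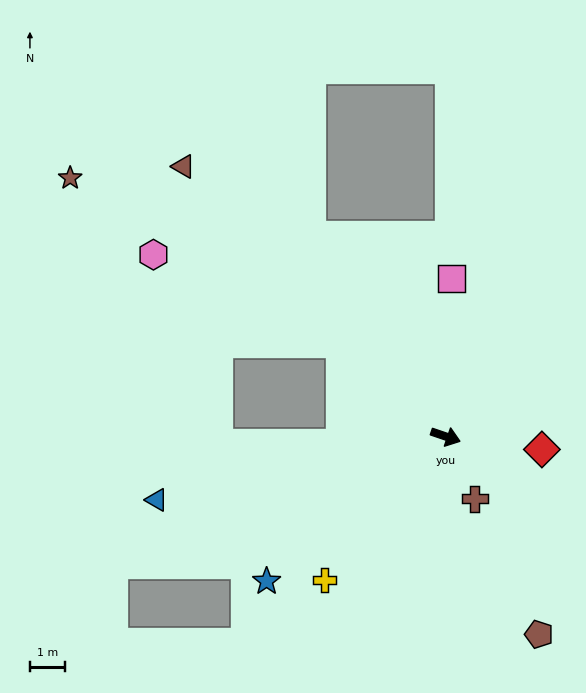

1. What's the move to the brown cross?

turn right 46°, forward 2.0 m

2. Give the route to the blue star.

turn right 122°, forward 6.5 m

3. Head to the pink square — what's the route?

turn left 107°, forward 4.5 m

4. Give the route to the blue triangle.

turn right 149°, forward 8.4 m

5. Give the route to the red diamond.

turn left 11°, forward 2.8 m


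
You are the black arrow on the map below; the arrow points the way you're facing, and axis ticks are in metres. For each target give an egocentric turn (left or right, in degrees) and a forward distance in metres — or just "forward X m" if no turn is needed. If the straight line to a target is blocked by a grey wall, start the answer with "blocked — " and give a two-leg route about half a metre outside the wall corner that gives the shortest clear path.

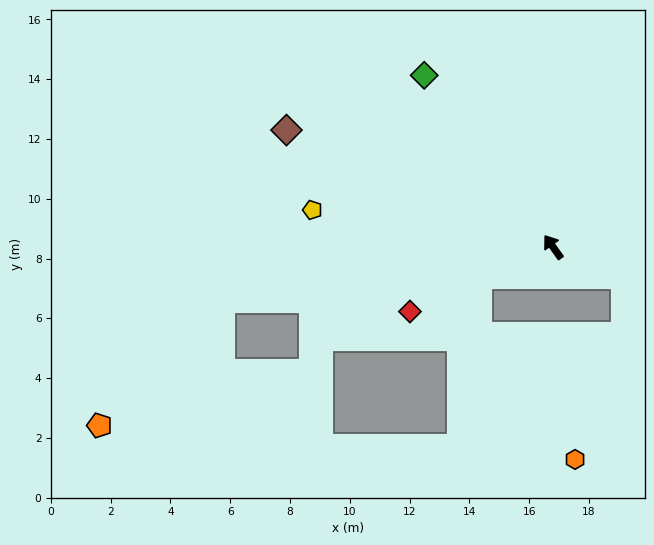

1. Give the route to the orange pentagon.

blocked — turn left 64°, forward 11.2 m, then turn left 36°, forward 5.9 m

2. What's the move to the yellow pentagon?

turn left 46°, forward 8.1 m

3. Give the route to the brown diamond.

turn left 31°, forward 9.7 m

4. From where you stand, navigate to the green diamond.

forward 7.2 m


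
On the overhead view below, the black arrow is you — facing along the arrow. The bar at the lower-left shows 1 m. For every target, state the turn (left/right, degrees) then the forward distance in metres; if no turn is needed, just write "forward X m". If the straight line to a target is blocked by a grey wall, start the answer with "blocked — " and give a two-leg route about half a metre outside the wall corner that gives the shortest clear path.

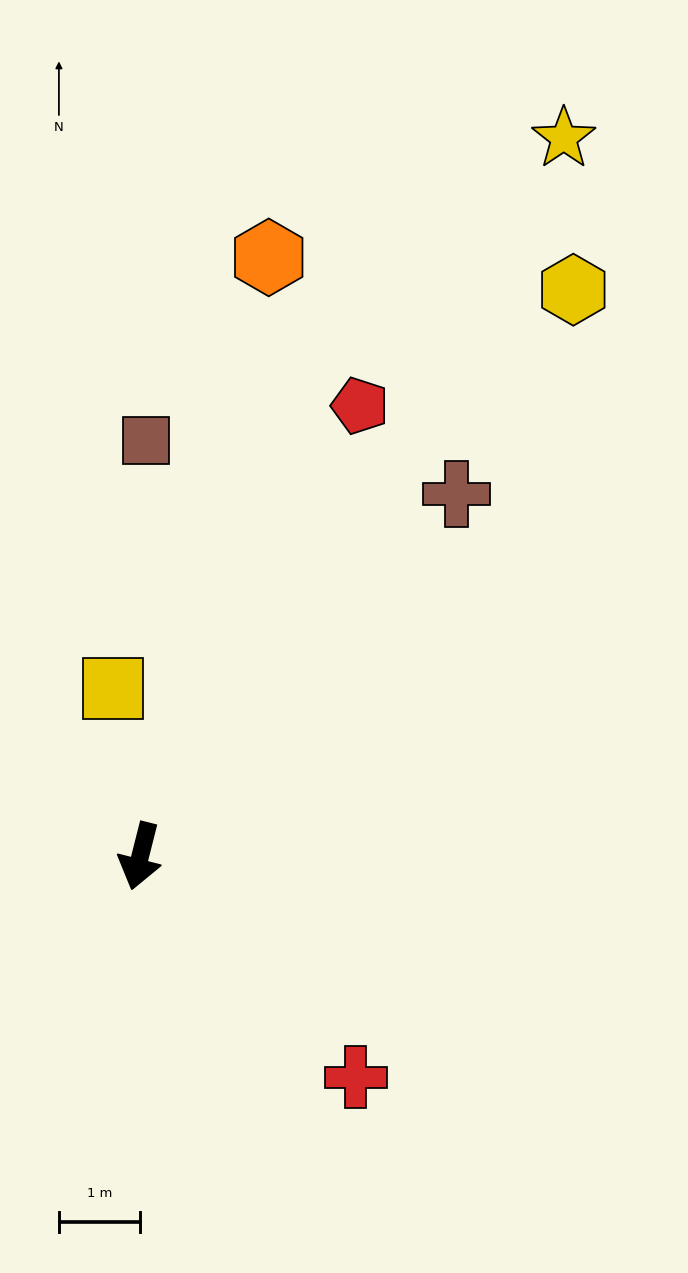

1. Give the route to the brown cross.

turn left 153°, forward 6.0 m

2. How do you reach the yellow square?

turn right 157°, forward 2.1 m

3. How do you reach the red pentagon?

turn left 168°, forward 6.2 m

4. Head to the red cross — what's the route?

turn left 58°, forward 3.8 m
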